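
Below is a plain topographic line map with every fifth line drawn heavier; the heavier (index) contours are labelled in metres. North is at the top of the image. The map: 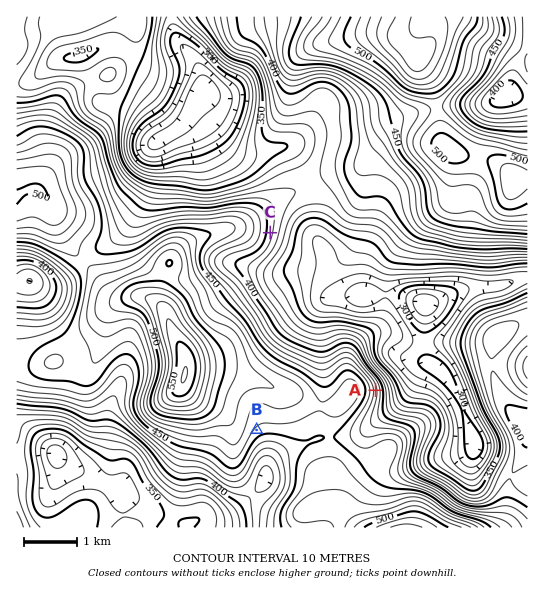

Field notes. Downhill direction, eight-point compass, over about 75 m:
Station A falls E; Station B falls SE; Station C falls E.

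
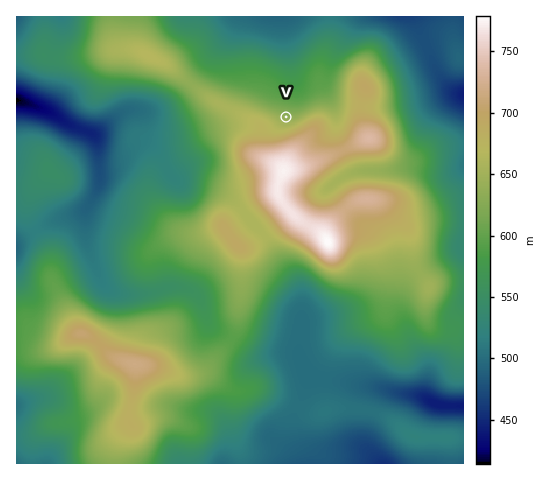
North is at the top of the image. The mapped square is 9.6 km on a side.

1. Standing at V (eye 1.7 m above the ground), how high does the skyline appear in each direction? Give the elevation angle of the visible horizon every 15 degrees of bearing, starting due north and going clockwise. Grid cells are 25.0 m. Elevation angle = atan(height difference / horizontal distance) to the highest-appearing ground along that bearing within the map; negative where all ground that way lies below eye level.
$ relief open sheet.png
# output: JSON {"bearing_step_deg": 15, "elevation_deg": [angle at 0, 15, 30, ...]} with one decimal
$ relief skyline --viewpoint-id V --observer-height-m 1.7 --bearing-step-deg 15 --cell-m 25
{"bearing_step_deg": 15, "elevation_deg": [-3.9, -3.4, -2.3, -1.8, 1.5, 1.7, 3.3, 5.5, 6.9, 7.7, 8.4, 8.8, 8.8, 8.0, 6.7, 5.0, 4.8, 4.3, 3.1, 0.9, 0.1, -1.9, -2.7, -3.5]}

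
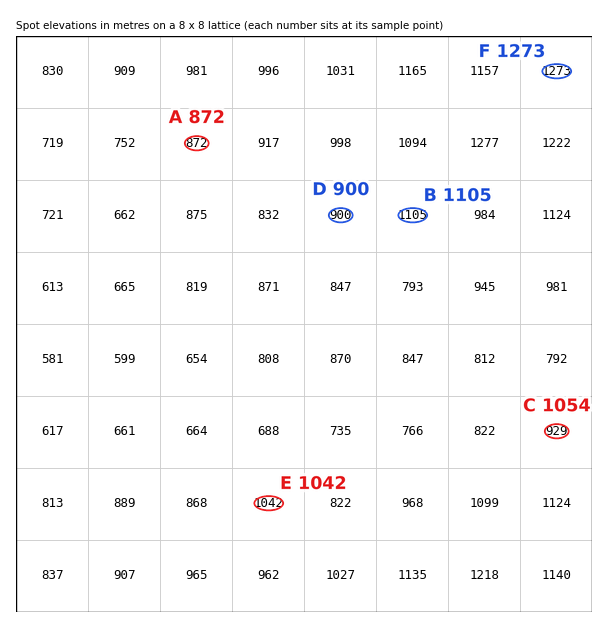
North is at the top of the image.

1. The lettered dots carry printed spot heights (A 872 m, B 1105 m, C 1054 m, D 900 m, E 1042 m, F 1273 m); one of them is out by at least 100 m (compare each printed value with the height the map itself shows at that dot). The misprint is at C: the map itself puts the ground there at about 929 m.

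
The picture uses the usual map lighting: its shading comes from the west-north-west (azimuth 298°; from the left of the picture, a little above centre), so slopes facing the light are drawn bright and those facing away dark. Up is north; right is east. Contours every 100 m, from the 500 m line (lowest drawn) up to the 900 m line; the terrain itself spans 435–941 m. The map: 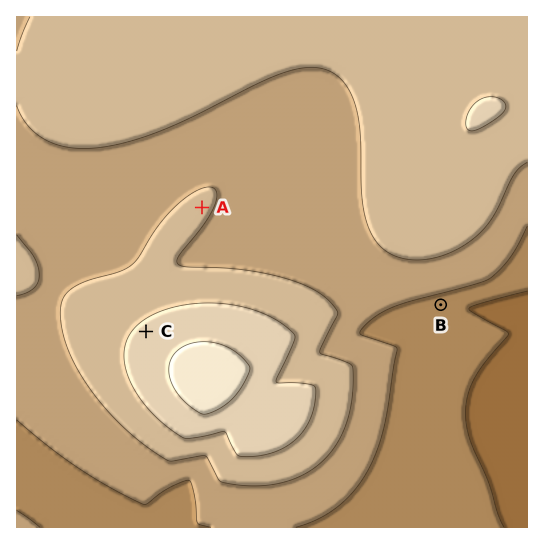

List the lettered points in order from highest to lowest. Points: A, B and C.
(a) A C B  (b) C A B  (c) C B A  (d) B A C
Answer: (b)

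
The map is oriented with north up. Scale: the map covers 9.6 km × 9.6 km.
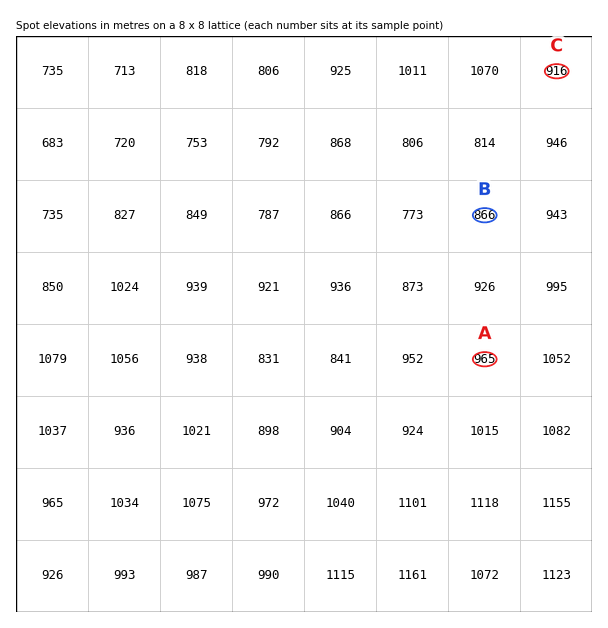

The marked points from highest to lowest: A C B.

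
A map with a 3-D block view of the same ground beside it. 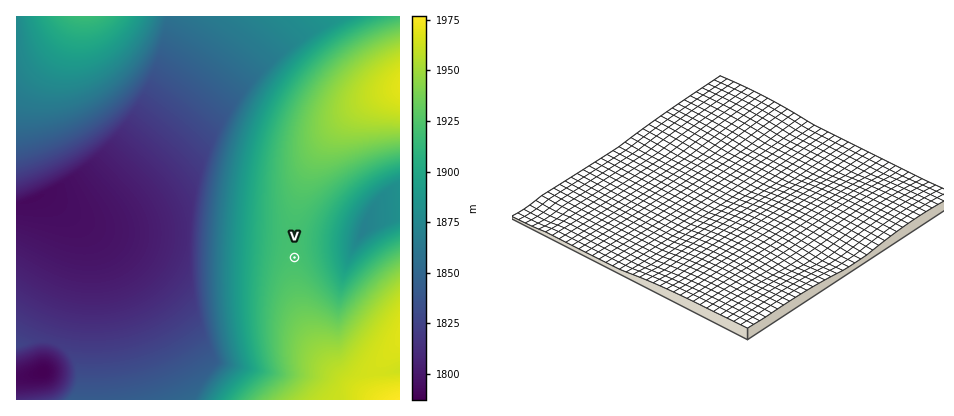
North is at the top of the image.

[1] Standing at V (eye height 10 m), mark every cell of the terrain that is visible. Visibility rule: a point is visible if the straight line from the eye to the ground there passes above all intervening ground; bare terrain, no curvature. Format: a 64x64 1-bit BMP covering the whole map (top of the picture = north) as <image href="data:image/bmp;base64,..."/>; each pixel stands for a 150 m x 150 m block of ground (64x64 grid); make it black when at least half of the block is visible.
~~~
<image width="64" height="64" href="data:image/bmp;base64,Qk0+AgAAAAAAAD4AAAAoAAAAQAAAAEAAAAABAAEAAAAAAAACAAATCwAAEwsAAAIAAAAAAAAA////AAAAAADAf+AAB//gDgA/wAAB//h4AD+AAAAP/eAAP4AAAAB/gAA/AAAAAB8AAD8AAAAAP4AAPgAAAAB/wMB8AAAAAP/g4PwAAAAB//D/+AAAAAP/+P/4AAAAB//8//gAAAAP//7/8AAAAA/////wAAAAH////+AAAAAf////4AAAAB/////gAAAAP////8AAAAA/////wAAAAD/////AAAAAP////8AAAAB/+f//wAAAAH/x//+AAAAAf/D//4AAAAB/8P//gAAAAH/wf/+AAAAAf/B//4AAAAB/8D//gAAAAH/wH/+AAAAAf/gf/4AAAAB//B//gAAAAH//H/+AAAAAf/+f/4AAAAA/////gAAAAD/////AAAAAP////8AAAAA/////wAAAAB/////AAAAAH////+AAAAAP////8AAAAA/////4AAAAB/////gAAAAH/////AAAAAP////+AAAAAf////8AAAAA/////4AAAAB/////gAAAAB/////AAAAAD////+AAAAAD////8AAAAAD////wAAAAAB////gAAAAAAf//+AAAAAAA///8AAAAAAB///wAAAAAAD///gAAAAAAH//+AAAAAAAP//8AAAAAAA///4AAAAAAB///wAAAAAAH///AAAAAAAf//+AAAAAAA///8AAAAAAD///wAAAAAA=="/>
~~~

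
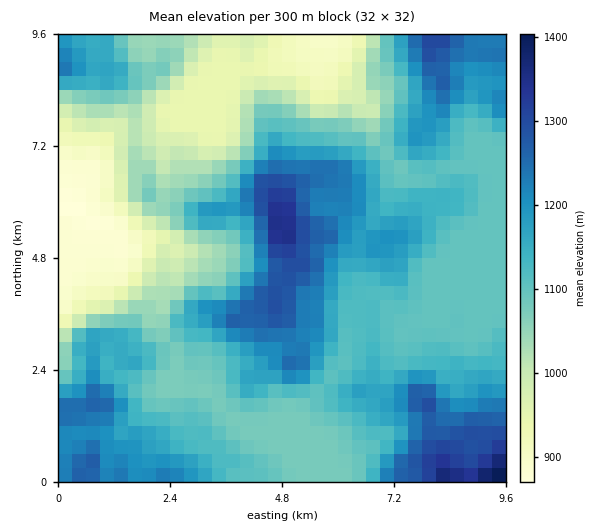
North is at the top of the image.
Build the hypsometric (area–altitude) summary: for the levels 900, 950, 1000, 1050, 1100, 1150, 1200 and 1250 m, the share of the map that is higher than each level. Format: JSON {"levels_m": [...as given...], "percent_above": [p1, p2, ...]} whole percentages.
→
{"levels_m": [900, 950, 1000, 1050, 1100, 1150, 1200, 1250], "percent_above": [96, 88, 82, 76, 56, 36, 22, 10]}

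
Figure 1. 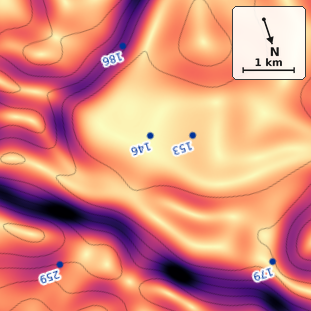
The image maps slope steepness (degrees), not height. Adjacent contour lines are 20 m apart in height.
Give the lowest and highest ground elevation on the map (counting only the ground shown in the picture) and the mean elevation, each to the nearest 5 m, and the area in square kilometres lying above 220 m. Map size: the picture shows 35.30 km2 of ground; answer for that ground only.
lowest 140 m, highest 305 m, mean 195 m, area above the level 10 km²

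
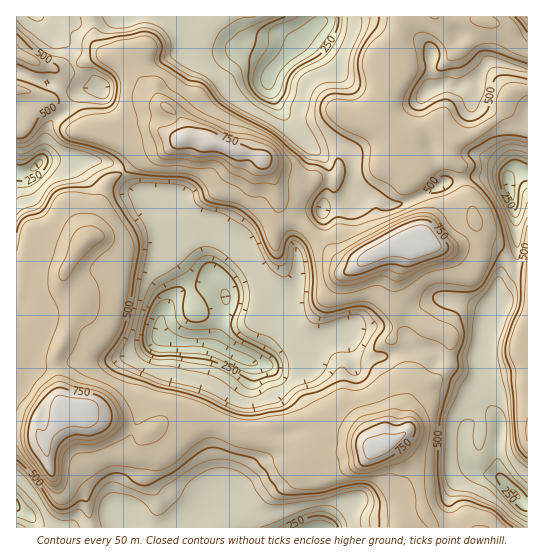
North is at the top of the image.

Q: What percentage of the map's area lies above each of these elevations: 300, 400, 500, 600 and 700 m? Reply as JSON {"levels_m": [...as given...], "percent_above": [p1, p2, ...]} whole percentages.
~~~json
{"levels_m": [300, 400, 500, 600, 700], "percent_above": [92, 70, 53, 16, 6]}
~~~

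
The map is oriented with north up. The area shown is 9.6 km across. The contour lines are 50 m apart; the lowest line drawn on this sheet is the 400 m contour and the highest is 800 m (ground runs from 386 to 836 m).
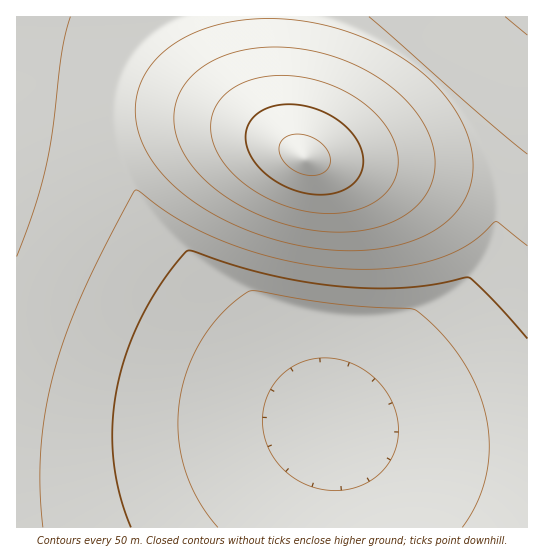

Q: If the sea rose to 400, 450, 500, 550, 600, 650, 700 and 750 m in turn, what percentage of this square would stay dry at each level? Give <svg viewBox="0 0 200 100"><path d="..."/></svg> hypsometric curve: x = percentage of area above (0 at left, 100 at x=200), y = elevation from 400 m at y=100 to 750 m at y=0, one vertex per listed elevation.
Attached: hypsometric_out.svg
<svg viewBox="0 0 200 100"><path d="M189 100l-37-14-28-15-25-14-39-14-32-14-13-15-9-14"/></svg>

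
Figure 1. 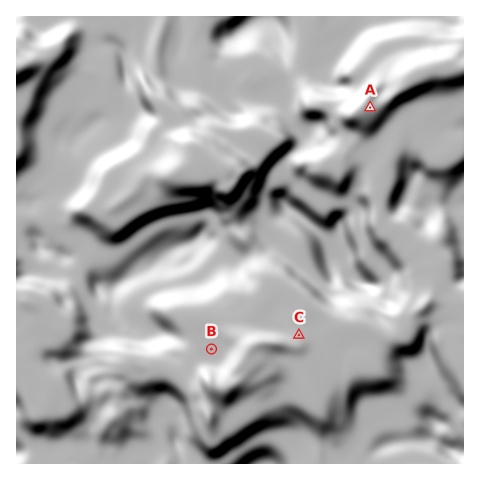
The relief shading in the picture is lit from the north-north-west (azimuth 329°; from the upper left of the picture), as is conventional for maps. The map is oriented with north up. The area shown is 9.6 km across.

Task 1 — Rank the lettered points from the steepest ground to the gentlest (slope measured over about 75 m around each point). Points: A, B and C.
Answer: A C B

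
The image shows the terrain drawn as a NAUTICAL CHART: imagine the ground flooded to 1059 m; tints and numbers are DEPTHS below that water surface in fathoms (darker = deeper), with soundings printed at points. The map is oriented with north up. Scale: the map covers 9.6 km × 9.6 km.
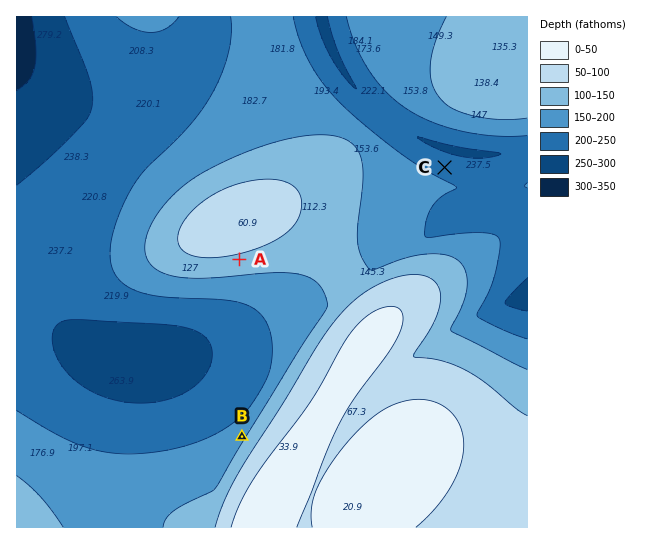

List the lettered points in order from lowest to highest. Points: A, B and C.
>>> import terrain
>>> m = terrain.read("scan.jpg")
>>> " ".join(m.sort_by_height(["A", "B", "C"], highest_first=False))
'C B A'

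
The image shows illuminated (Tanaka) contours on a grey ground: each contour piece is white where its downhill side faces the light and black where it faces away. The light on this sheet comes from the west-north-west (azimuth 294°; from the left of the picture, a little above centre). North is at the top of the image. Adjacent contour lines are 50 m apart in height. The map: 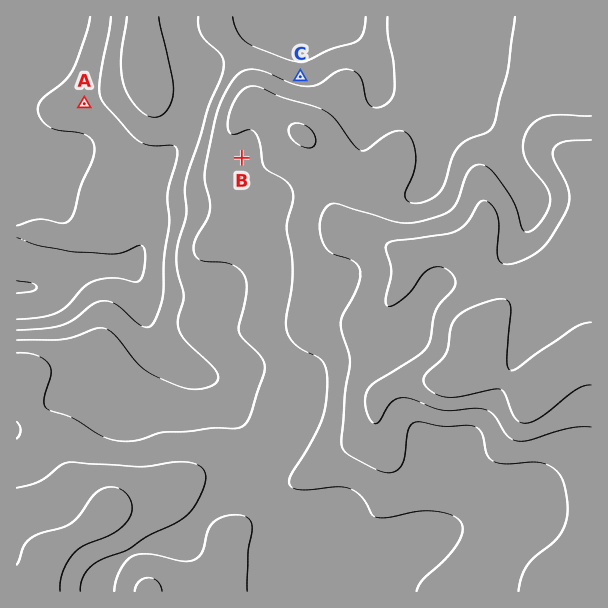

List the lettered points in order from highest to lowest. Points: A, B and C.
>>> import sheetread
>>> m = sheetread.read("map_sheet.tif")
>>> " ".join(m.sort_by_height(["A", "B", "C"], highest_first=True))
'B C A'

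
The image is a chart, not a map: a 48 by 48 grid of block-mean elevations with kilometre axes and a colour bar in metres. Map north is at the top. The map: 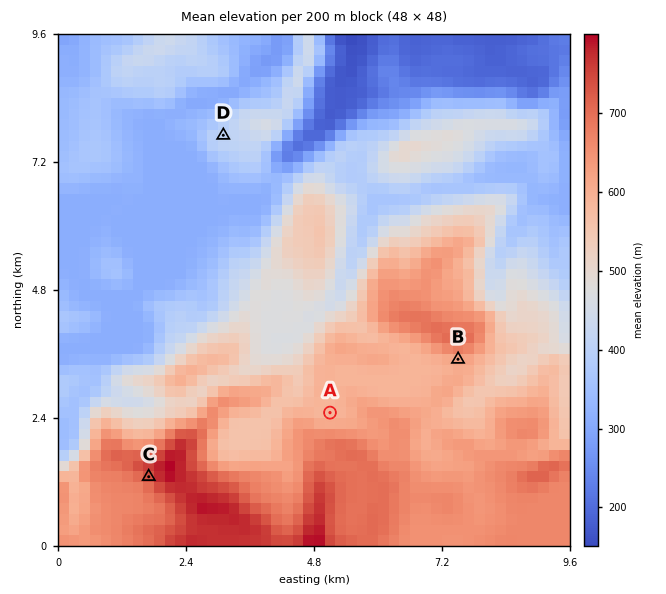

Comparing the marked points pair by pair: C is higher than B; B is higher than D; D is lower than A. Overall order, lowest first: D A B C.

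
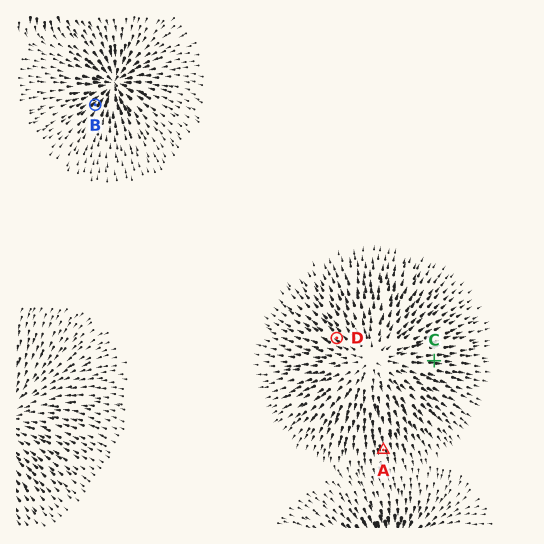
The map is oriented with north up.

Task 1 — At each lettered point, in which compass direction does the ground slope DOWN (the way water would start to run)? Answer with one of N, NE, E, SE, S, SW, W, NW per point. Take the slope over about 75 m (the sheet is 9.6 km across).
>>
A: S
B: NE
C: E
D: NW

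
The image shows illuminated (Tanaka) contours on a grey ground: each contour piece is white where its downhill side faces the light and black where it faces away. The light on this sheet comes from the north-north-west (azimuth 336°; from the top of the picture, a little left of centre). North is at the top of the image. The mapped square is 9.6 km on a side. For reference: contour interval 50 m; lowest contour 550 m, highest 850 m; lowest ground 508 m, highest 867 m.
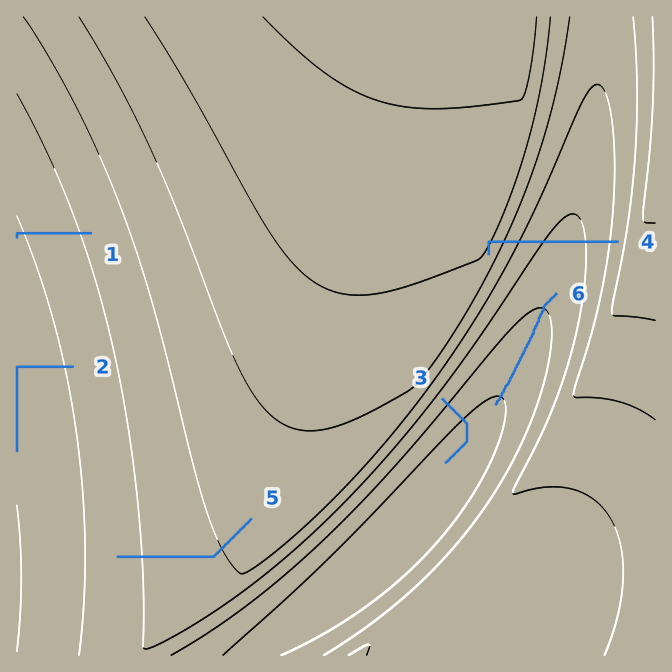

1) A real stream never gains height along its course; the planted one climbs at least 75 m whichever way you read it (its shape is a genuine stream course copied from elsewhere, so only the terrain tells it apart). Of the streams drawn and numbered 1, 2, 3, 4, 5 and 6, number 4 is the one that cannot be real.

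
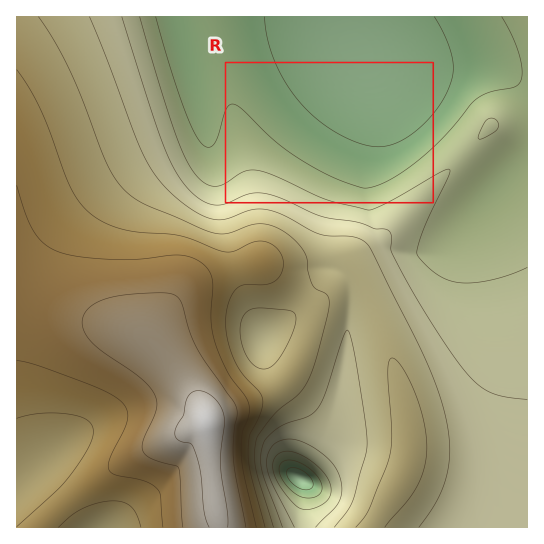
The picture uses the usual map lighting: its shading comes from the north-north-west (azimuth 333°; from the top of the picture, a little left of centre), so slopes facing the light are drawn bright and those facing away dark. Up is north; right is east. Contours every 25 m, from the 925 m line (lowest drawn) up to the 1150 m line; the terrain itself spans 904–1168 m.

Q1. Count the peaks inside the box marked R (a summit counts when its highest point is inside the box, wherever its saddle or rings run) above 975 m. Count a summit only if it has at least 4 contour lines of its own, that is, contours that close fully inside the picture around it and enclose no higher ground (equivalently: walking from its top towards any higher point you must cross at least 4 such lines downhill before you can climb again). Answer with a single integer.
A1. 0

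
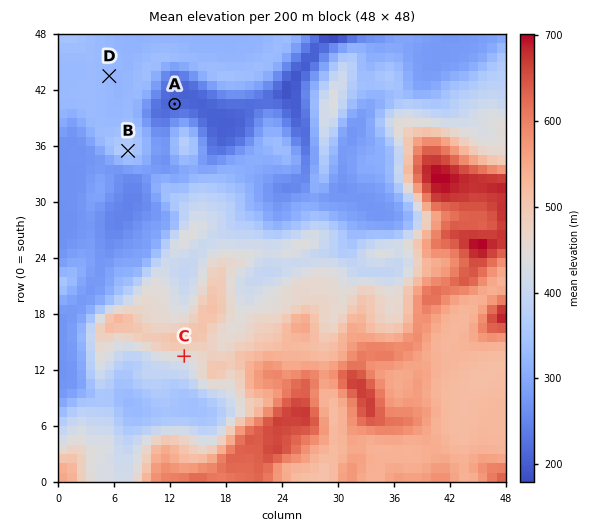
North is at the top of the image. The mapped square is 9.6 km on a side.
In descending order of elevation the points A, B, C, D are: C B D A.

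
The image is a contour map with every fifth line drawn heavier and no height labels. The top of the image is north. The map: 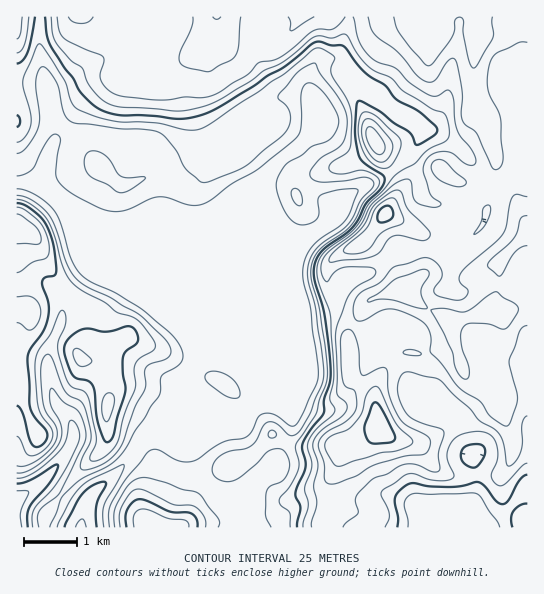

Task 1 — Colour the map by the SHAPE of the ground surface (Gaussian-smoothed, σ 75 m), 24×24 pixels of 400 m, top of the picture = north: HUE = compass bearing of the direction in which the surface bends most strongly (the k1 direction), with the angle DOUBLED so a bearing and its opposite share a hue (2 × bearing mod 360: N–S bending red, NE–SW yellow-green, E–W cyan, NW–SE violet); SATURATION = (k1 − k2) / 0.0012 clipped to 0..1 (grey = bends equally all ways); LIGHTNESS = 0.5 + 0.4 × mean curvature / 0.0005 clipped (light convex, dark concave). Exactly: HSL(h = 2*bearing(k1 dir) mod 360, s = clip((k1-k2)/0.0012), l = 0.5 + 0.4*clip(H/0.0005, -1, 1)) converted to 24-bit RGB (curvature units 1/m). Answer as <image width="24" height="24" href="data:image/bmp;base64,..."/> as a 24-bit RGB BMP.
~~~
<image width="24" height="24" href="data:image/bmp;base64,Qk32BgAAAAAAADYAAAAoAAAAGAAAABgAAAABABgAAAAAAMAGAAATCwAAEwsAAAAAAAAAAAAAGTe0+OHTOFhsHzVweouyxNvHrsvai4na1ZPZc0m4d2uqcV+dSWiGZ7eNxKCSbI2eepipnLmUV0eEe2hyfX1xd110ao9ZjbifB0gZ4Gdb6XSDCjo0P5KL1NuikWlRaV5FnlpCe1BTXnpcV32Re2bCkFu2ur1upZFgXnhIpW45TTQ9fGg5bn88PWdmssR2O4ZOo9VWADMY+nqq40JfADMUrMw5o2ZdcYWckmOkt3areat1R4hjNk9TiE9Z2415npBvhWdklYVsXEJ9pdXLhrzgPj3L2Ja2njx46H24UduEADEz+snc5bGOCl1OpLqJekxTUHp4fK2tvYbIwlqWNFhvXD642t2zp4i3tnGhpnOaaqfCgM6AT09CRVZGfE5D4HSRUtXI69rxBAA2lV80+PfRL0h3UnI5jnlkX4VrZYdSTWJD1YS2UqDhJE+X2My11mvTyo25r+fZX3PIwmK1uVbAfkiMRrFPSr9HiOBvbiQ/WBNVQMGe9uzQR1d3WnOLeZWVh3SNgGRfYpVmPbFEezg2H0tVxYUfUmEl292LqMJeWTRMeGdafk1ZflWbn8awZE2oyNmXIwo/u2p6MLRw2tGLl3O1VXWUY3J4jF2Dh7GtfbSxcWF3iXp8Klxryyey4uN9ct1gqDtCblRwdVthmUtudcuXa6CFeFKr1cuFEQcsy8KZg7++nax/j1tOcEpHU555U6eolalwhldnfnZ+f394UUt7HxtV+fvQP4R+xlV6dFiJWVmYiMuecZ+mdI5ji1VvyZNoDjZfqNyvj2+ZqG6KsoW3lb7WbHC+bld8gHlvgHt7f3p/fYR6Szl1LzuH8vnSUUx1Z5KQiXushVGRn8N7eVprkHVgVpGGu6OFPIWpNo4/mpFtaKSkvNfMjkSaf0Fef3V+gH9/fn2Af3mCgoyAMyNoSsdn47tzj3tOY3BQaFE9VpV8oc+Vk1eghKt+WlKTlb2frEixTKanlNTSc7e/hkEyeUFRgHh6f35/f39/fX5/en2DjIl9KhFEuex2Q4W157ncj1C2g82yRs20j0tmqmGrq7KIiWmuk59Qj2BKbeKpbzExdD0yfmBggH58f319f39+f39/fn9/eYCAgnGGLApv8PvQJmA7T4Etynq/0p7AVU+nTUeSfJVVsK5dXHBimHNpkeSJNSRvdlVpgX58gX6AgX18f399f4B9fYB9gH9/e39+dHmAAT54/8zj4lGyLJg5L5xAcIFLv4NcQFd0fmm1ypm2iF+Gkbu3vPDBPRZaeX2Afn55f4B7gX1/gn1+gYF+foF/fX+AgH1/gW5wInNBAGEh/cH//8zlQF48VpdQo6hyYYGBR3daintUxXqU2/DpxyOhdDt8gmBgiXxaZ4RacHtsgXNrg4pmb4Nxe3x/f3WAj1h7mbmEM4FiBi0i/7G+9Nf0V6nOgV2WoG+Ob3iCSlpurrmOuVURaxw2hldqdnaRkJGln4OlX2mAa36SppeDXYpZXXhjbmV+dH+qv62CbUtBEEUrAHMw/9TMfzl6g0RLk4dVaIxjS3Z3fK9zhItRZWuJhHuWjZiMeZ2VhXuij3+tdnSZkX6IuHijeJlWP31lY5+Ctl6x0IXXqXXHECoJJqsA1Ti2yX3ElNLRk0u5rqxpWoBYXrJIV3R8cYOLlKeYh3WUdWlfgV1dimpjiJV0YXmQy56/l12mN3hLUIFoX5+m1yPN8Ym2mevEE1tejtCPsj1oajtXq8yLZWCLrc2dOlN4h3pLem0xb1AlaWgxW2M4fpJKhplaTn5UU4VnyYq1gJK3SY2LTmdjMhdW3PvQgmPAeTaZUFMrojY+aKZlm799X2R8ybaXQih7sXGSpmGhp5GmiX+hd4edgK6nqJtkZopJOW8/Q4RMwqaMWU+BaEdsJIRsvf5+ZxQvZjExcJpXQ4ifv9Sscnykb2OBt6hjPSdanHBikYKfoaWxioy5k5q6dHihpYOuyZ/DoVuJOH0/Z4s+W0djbTtwhuGPaiMefUZHlnqKhr19Ml57w9Z/Z1dxfXR+kcJCPB9VibNyXaF0gqKEen6RkHiSn26afpCDl3yGvJi7wV62f6pII2BZSKi7tjNRr1FkY5+jgJiXu8WSLkht1dGEUFlmdHltXeNdQB+EnbeGdZ5/ZYxxfH91c399eW+RqIKOgZF9eHaQjnCu4rLTYT2pJmUiMFd6obyfeGiQgJ+JvrCZMkmD1cKdWluSZXeR58JQHhiHwr2eg56Ca3iCdoF6dH5zX2ttm3ppraSCYnaAcXp/k3N41HrGiJ3MKWubn6OFeG2PirGAiJZoZU+LrrpsimiRZWmB"/>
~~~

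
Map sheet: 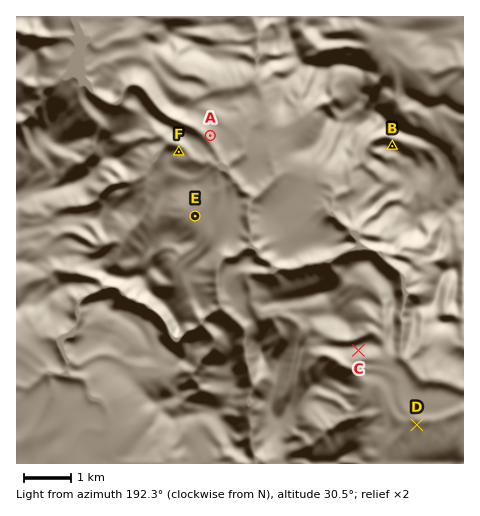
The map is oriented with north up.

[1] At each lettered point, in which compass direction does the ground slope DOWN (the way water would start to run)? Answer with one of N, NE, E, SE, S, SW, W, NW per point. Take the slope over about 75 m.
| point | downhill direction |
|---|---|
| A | SW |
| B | N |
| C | SE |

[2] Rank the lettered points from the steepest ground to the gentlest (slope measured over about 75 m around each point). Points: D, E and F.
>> F D E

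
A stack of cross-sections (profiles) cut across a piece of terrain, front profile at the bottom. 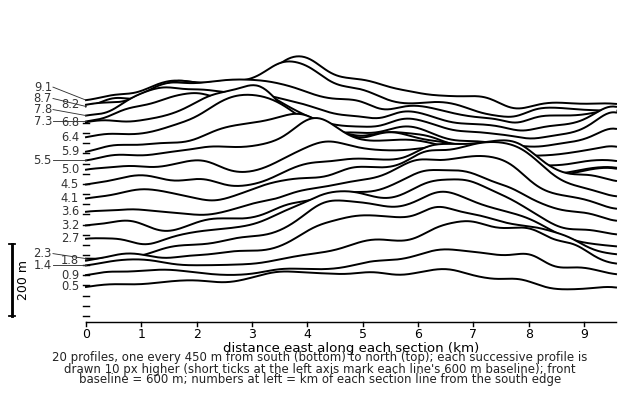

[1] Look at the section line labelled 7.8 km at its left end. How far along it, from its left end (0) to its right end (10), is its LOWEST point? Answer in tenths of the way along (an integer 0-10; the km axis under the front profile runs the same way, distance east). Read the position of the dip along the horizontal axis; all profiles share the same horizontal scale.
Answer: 8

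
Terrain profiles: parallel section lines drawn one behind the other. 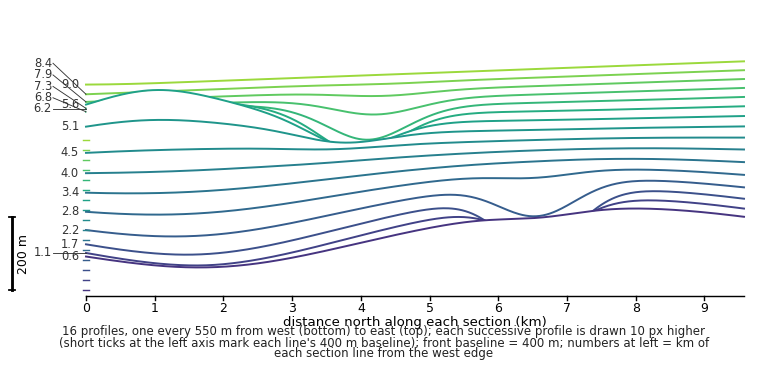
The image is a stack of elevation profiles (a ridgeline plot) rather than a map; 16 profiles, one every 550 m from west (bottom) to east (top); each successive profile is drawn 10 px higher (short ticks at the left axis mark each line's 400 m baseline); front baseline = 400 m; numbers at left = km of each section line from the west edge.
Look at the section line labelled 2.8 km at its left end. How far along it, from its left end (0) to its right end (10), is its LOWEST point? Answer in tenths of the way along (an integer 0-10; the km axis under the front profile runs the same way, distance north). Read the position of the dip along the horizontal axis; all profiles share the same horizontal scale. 1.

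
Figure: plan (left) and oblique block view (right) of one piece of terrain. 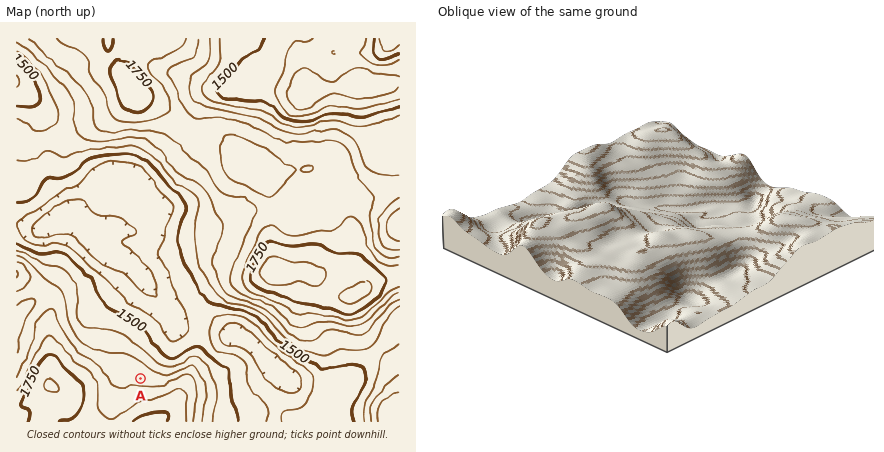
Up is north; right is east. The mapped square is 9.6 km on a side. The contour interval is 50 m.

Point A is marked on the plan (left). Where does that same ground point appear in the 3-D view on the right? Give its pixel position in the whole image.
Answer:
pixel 618 165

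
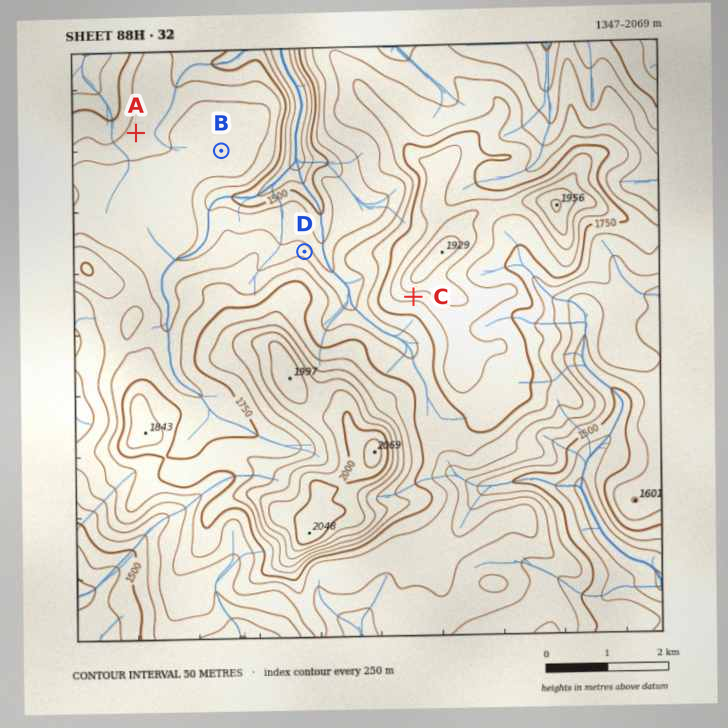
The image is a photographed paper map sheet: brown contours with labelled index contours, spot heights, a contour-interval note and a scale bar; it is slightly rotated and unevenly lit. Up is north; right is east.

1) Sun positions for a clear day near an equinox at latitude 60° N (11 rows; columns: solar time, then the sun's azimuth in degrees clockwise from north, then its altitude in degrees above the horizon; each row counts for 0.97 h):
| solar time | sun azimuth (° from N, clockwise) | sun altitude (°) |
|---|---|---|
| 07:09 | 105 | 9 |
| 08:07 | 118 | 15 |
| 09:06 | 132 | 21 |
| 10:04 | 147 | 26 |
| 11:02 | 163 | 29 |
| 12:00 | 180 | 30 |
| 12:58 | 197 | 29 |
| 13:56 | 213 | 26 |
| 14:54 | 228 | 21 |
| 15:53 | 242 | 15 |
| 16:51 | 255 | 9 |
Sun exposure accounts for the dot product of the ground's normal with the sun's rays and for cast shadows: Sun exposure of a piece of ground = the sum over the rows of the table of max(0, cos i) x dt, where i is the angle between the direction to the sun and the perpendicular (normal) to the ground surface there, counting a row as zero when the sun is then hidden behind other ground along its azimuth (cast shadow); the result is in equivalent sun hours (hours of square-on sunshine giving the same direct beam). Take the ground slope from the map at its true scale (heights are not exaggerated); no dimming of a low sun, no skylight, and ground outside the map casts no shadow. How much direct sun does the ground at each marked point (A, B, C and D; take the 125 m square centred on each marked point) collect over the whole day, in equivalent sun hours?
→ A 3.3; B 3.8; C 5.7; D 2.3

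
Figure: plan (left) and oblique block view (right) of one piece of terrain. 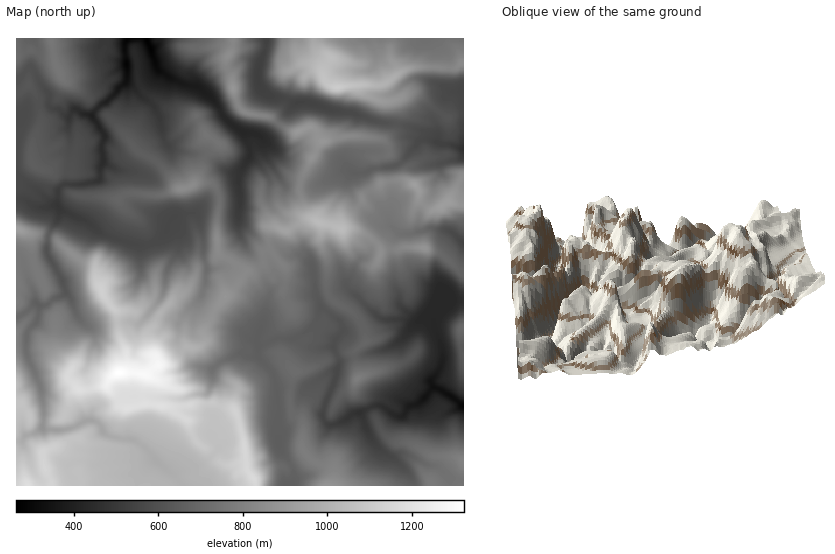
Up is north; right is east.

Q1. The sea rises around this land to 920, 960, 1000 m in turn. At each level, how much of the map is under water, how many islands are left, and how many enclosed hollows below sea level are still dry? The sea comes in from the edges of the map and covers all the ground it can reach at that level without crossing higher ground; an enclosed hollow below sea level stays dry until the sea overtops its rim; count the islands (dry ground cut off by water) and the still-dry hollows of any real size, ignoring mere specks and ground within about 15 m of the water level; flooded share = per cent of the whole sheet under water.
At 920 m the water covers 80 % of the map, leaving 1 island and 0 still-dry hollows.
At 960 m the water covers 82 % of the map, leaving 2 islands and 0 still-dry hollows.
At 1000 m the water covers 85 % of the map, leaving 2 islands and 0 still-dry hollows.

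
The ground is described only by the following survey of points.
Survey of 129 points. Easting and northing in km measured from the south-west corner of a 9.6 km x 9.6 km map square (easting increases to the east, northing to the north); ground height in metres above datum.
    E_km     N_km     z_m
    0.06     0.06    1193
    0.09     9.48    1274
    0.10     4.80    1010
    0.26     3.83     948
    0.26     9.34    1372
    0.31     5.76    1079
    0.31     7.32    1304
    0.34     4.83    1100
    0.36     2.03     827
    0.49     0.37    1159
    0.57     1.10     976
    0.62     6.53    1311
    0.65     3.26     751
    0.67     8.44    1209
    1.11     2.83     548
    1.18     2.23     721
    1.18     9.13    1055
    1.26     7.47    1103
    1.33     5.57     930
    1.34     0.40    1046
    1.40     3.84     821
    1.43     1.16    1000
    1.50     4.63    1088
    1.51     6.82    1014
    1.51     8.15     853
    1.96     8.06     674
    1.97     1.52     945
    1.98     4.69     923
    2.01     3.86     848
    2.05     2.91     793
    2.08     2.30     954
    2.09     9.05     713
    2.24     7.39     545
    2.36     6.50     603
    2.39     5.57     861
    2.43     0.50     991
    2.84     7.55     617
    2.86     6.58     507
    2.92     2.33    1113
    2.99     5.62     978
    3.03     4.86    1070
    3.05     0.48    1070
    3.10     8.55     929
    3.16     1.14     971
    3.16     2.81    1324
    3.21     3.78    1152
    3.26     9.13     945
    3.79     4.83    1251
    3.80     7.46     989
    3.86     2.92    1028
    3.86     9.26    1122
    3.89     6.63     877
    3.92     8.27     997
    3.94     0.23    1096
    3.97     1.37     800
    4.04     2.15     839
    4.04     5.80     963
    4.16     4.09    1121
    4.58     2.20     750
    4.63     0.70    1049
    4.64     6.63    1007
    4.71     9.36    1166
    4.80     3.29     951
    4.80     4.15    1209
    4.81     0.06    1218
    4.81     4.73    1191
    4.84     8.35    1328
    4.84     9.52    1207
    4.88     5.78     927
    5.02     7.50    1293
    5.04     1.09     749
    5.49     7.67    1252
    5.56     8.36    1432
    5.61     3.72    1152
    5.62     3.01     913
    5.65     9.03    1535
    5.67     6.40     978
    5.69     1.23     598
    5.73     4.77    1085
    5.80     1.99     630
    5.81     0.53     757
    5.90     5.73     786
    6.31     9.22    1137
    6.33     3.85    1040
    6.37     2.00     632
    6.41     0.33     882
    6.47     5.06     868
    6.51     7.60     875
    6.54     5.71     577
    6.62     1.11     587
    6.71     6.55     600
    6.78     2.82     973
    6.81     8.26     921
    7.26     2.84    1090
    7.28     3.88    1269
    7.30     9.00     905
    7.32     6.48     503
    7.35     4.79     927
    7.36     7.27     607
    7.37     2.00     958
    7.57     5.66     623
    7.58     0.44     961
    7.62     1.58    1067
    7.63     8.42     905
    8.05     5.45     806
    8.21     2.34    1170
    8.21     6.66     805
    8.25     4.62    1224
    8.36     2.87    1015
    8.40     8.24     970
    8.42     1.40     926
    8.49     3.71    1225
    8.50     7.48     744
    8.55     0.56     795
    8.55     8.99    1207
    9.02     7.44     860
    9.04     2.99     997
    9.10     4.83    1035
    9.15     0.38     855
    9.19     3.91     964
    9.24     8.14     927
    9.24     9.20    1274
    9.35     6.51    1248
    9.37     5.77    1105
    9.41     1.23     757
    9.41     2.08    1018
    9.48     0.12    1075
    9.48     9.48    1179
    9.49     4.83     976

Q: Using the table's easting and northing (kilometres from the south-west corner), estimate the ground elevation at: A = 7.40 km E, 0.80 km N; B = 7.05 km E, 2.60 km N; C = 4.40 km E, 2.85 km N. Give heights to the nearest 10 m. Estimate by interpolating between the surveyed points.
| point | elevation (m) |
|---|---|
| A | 910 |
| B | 930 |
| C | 880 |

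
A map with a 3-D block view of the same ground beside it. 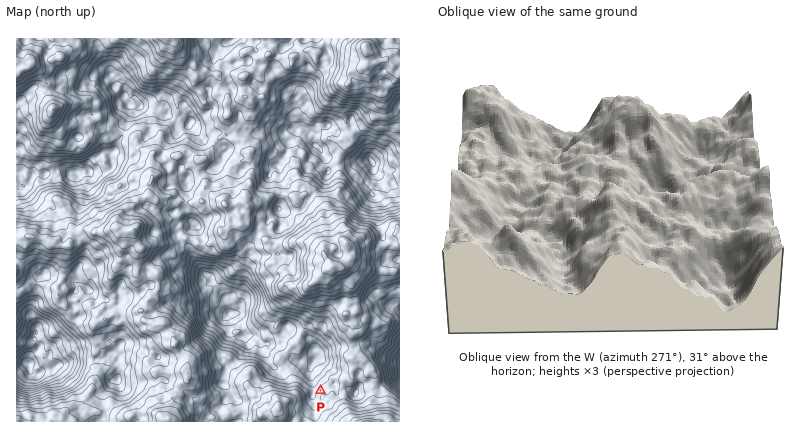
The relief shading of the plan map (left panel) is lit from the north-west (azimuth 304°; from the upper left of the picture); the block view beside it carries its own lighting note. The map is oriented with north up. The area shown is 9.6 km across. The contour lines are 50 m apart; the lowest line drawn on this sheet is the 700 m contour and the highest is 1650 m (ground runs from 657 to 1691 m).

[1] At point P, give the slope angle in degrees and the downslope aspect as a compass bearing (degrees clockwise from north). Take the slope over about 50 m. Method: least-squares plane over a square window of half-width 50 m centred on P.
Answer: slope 18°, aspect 317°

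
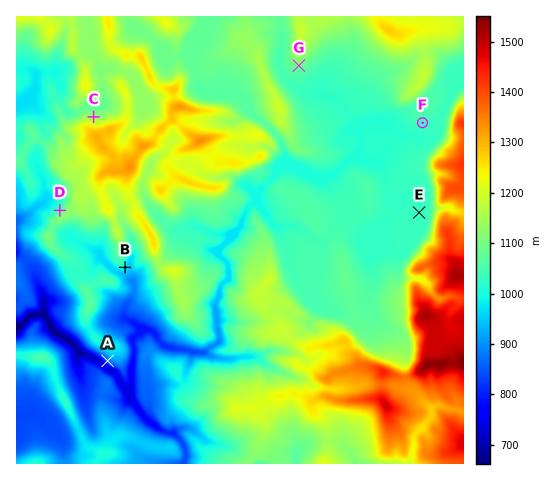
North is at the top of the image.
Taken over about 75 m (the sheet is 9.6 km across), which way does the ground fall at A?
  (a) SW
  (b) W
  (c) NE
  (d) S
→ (a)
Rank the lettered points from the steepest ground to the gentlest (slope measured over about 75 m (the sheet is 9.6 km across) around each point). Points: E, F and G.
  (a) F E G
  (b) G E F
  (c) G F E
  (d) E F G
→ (c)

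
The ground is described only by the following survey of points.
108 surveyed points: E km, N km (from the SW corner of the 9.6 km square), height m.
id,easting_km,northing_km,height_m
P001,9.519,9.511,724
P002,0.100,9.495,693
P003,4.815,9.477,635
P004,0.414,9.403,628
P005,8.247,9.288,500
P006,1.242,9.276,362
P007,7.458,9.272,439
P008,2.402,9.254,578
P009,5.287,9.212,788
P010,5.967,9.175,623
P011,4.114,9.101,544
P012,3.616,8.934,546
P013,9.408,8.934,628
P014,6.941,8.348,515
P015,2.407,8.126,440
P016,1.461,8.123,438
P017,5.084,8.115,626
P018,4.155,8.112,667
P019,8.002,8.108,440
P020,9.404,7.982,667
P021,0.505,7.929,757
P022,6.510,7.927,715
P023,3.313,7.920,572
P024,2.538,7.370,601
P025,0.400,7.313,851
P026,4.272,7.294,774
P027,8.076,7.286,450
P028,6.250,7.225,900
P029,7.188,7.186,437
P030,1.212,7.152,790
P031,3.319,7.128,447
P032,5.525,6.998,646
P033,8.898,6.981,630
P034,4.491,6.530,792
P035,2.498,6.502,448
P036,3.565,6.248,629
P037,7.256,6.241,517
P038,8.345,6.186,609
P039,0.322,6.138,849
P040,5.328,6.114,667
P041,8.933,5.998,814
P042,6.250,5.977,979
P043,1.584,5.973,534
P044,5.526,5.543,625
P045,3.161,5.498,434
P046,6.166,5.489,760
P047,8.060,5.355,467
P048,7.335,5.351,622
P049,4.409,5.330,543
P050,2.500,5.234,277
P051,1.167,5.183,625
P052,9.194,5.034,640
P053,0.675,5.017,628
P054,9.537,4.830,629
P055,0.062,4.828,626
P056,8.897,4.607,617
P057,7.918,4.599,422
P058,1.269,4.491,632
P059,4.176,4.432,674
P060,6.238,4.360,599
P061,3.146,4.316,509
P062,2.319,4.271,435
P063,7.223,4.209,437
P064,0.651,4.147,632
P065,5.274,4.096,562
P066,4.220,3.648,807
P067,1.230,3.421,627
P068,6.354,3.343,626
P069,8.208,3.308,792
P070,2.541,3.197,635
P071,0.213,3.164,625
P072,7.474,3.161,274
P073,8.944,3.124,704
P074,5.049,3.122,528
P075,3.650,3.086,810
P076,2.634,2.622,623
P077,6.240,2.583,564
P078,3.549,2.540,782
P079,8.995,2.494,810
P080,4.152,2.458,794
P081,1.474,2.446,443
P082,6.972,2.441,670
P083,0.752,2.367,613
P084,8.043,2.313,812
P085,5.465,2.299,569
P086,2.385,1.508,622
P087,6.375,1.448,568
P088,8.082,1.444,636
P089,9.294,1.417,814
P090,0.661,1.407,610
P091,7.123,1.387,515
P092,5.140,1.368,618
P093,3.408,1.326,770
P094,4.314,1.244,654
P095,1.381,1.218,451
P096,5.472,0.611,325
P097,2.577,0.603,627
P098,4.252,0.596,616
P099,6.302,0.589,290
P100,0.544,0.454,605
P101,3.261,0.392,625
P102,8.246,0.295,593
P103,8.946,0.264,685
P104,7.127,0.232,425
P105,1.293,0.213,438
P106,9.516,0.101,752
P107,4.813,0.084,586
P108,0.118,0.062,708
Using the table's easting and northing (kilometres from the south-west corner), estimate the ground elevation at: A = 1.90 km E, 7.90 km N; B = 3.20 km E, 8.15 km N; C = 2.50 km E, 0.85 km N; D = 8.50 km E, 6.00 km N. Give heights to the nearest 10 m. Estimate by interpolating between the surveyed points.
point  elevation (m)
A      480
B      570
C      630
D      630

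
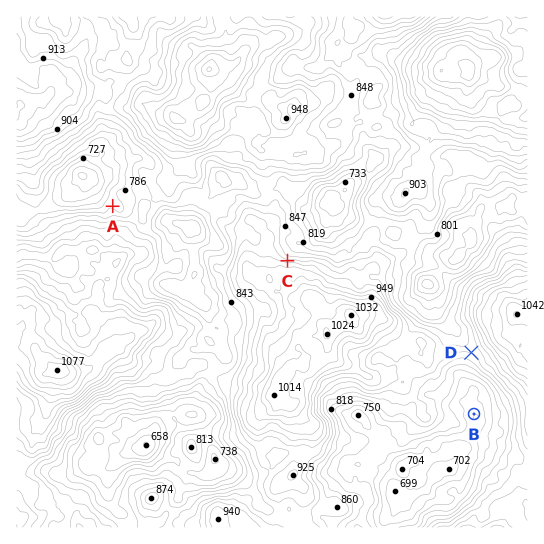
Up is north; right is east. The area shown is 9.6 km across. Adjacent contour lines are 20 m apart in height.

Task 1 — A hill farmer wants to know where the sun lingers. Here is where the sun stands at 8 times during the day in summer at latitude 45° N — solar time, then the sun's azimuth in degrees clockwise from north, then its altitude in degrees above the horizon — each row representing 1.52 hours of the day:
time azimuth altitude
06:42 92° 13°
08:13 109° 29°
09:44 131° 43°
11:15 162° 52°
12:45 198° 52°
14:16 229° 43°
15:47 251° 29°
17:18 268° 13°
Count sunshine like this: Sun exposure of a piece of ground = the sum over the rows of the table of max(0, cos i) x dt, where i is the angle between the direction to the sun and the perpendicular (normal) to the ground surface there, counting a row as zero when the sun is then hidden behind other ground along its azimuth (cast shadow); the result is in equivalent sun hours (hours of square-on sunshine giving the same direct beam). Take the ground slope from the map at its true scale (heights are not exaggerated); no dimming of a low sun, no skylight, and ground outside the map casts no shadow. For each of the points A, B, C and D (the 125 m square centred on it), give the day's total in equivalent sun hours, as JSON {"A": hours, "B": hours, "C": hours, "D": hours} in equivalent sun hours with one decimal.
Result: {"A": 6.3, "B": 6.8, "C": 5.1, "D": 6.9}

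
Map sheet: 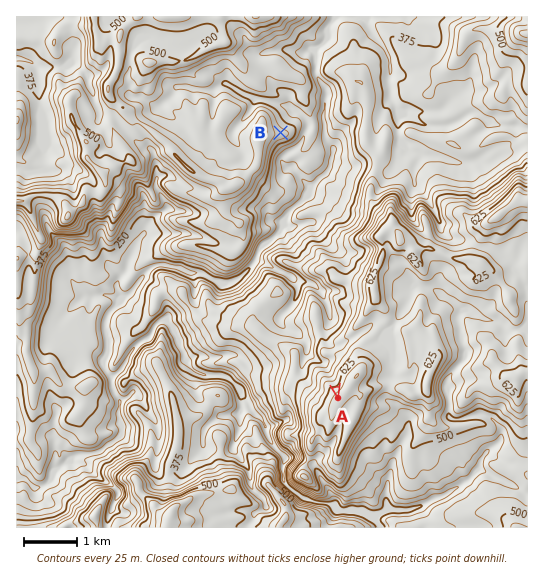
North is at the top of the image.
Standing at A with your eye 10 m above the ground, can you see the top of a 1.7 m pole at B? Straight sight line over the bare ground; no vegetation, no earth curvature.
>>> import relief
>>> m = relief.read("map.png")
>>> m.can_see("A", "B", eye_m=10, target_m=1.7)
True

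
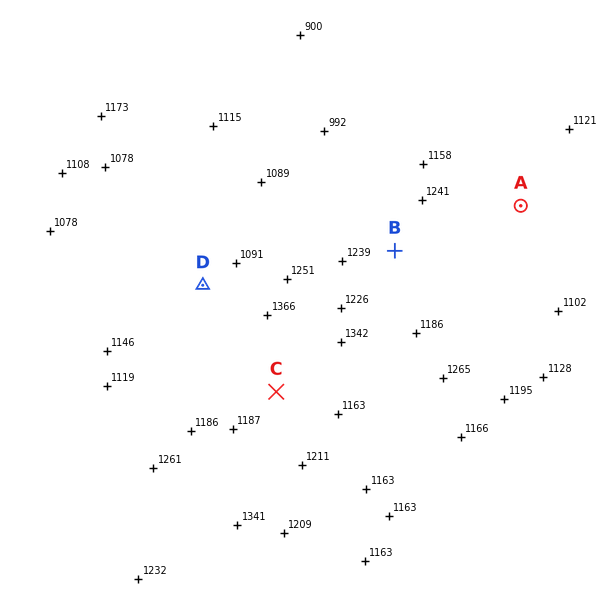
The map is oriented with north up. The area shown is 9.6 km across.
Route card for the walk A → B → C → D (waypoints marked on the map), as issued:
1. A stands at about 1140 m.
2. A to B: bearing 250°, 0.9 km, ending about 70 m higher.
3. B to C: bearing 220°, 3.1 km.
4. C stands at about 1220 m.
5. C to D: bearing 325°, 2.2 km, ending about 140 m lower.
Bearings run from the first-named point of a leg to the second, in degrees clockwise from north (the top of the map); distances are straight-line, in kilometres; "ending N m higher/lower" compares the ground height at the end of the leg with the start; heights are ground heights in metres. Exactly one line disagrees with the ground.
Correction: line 2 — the distance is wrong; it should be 2.2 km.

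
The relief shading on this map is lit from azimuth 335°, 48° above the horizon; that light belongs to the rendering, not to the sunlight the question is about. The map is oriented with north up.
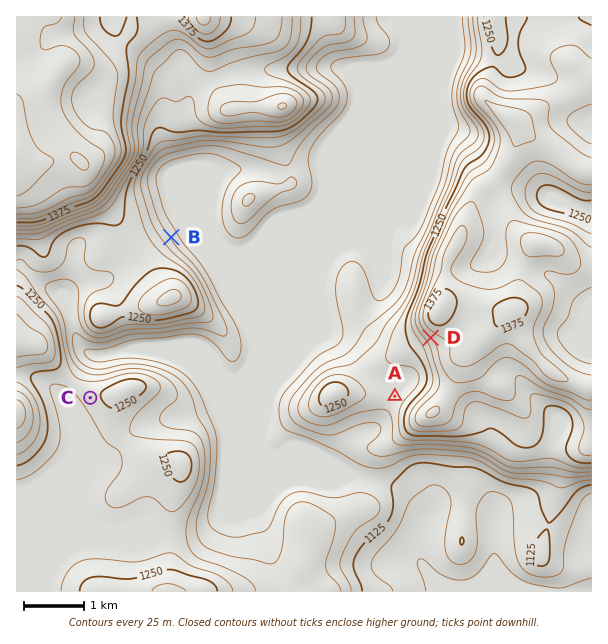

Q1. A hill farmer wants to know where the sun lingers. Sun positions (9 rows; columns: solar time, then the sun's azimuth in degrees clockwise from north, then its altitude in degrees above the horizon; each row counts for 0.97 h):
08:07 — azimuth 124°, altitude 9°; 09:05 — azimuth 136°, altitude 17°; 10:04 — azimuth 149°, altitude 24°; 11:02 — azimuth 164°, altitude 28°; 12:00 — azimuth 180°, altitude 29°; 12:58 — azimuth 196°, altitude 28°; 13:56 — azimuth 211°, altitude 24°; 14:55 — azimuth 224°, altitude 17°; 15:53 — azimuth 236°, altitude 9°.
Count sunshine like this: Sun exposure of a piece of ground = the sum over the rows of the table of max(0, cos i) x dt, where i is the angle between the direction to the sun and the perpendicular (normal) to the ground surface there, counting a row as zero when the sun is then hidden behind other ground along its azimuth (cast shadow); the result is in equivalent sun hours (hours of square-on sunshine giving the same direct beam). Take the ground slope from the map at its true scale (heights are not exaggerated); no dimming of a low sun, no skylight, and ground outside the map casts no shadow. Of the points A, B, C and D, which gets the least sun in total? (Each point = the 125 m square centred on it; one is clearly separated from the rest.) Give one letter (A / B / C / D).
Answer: B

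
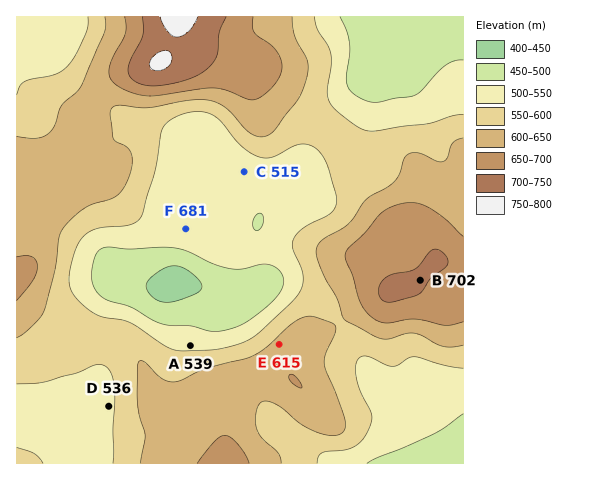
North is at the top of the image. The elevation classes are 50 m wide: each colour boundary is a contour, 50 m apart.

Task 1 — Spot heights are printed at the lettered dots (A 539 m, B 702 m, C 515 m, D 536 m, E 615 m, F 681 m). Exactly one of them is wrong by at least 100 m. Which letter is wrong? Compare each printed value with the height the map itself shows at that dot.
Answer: F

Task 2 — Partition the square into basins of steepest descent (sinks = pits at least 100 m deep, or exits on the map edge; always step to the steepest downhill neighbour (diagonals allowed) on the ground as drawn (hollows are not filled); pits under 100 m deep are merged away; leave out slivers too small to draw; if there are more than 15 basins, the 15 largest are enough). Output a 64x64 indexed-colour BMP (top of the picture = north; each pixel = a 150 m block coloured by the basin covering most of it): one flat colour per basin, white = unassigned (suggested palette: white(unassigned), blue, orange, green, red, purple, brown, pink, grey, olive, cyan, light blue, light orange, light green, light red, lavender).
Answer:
<image width="64" height="64" href="data:image/bmp;base64,Qk12CAAAAAAAAHYAAAAoAAAAQAAAAEAAAAABAAQAAAAAAAAIAAATCwAAEwsAABAAAAAAAAAA////ALR3HwAOf/8ALKAsACgn1gC9Z5QAS1aMAMJ34wB/f38AIr28AM++FwDox64AeLv/AIrfmACWmP8A1bDFABERERERERERERERERERETMzMzMzMzMzMzMzMzMzMzMzERERERERERERERERERERMzMzMzMzMzMzMzMzMzMzMzMREREREREREREREREREREzMzMzMzMzMzMzMzMzMzMzMxERERERERERERERERERETMzMzMzMzMzMzMzMzMzMzMzERERERERERERERERERERMzMzMzMzMzMzMzMzMzMzMzMREREREREREREREREREREzMzMzMzMzMzMzMzMzMzMzMxERERERERERERERERERETMzMzMzMzMzMzMzMzMzMzMzERERERERERERERERERERMzMzMzMzMzMzMzMzMzMzMzMREREREREREREREREREREzMzMzMzMzMzMzMzMzMzMzMxERERERERERERERERERETMzMzMzMzMzMzMzMzMzMzMzERERERERERERERERERERMzMzMzMzMzMzMzMzMzMzMzMRERERERERERERERERERETMzMzMzMzMzMzMzMzMzMzMxERERERERERERERERERERETMzMzMzMzMzMzMzMzMzMzERERERERERERERERERERERERERMzMzMzMzMzMzMzMzMREREREREREREREREREREREREREzMzMzMzMzMzMzMzMxERERERERERERERERERERERERERMzMzMzMzMzMzMzMzEREREREREREREREREREREREREREzMzMzMzMzMzMzMzMRERERERERERERERERERERERERERMzMzMzMzMzMzMzMxERERERERERERERERERERERERERERMzMzMzMzMzMzMzERERERERERERERERERERERERERERERMzMzMzMzMzMzMRERERERERERERERERERERERERERERETMzMzMzMzMzMxERERERERERERERERERERERERERERERETMzMzMzMzMzEREREREREREREREREREREREREREREREREzMzMzMzMzMREREREREREREREREREREREREREREREREREzMzMzMzMxEREREREREREREREREREREREREREREREREREzMzMzMzERERERERERERERERERERERERERERERERERERETMzMzMRERERERERERERERERERERERERERERERERERERETMzMxEREREREREREREREREREREREREREREREREREREREzMzERERERERERERERERERERERERERERERERERERERERMyIREREREREREREREREREREREREREREREREREREREREiIhEREREREREREREREREREREREREREREREREREREREiIiERERERERERERERERERERERERERERERERERERERESIiIRERERERERERERERERERERERERERERERERERERESIiIhERERERERERERERERERERERERERERERERERERIiIiIiERERERERERERERERERERERERERERERERERERIiIiIiIRERERERERERERERERERERERERERERERERERIiIiIiIhERERERERERERERERERERERERERERERERERIiIiIiIiERERERERERERERERERERERERERERERERERIiIiIiIiIREREREREREREREREREREREREREREREREREiIiIiIiIhEREREREREREREREREREREREREREREREREiIiIiIiIiEREREREREREREREREREREREREREREREREiIiIiIiIiIRERERERERERERERERERERERERERERERESIiIiIiIiIhERERERERERERERERERERERERERERERERIiIiIiIiIiERERERERERERERERERERERERERERERERIiIiIiIiIiIREREREREREREREREREREREREREREREREiIiIiIiIiIhEREREREREREREREREREREREREREREREiIiIiIiIiIiEREREREREREREREREREREREREREREREiIiIiIiIiIiIREREREREREREREREREREREREREREREiIiIiIiIiIiIhEREREREREREREREREREREREREREREiIiIiIiIiIiIiERERERERERERERERERERERERERERIiIiIiIiIiIiIiIRERERERERERERERERERERERERERIiIiIiIiIiIiIiIhERERERERERERERERERERERERERIiIiIiIiIiIiIiIiERERERERERERERERERERERERERIiIiIiIiIiIiIiIiIRERERERERERERERERERERERESIiIiIiIiIiIiIiIiIhERERERERERERERERERERERESIiIiIiIiIiIiIiIiIiERERERERERERERERERERERESIiIiIiIiIiIiIiIiIiIRERERERERERERERERERERERIiIiIiIiIiIiIiIiIiIhEREREREREREREREREREREiIiIiIiIiIiIiIiIiIiIiEREREREREREREREREREiIiIiIiIiIiIiIiIiIiIiIiIRERERERERERERERERIiIiIiIiIiIiIiIiIiIiIiIiIhERERERERERERERESIiIiIiIiIiIiIiIiIiIiIiIiIiERERERERERERERERIiIiIiIiIiIiIiIiIiIiIiIiIiIRERERERERERERERIiIiIiIiIiIiIiIiIiIiIiIiIiIhEREREREREREREREiIiIiIiIiIiIiIiIiIiIiIiIiIi"/>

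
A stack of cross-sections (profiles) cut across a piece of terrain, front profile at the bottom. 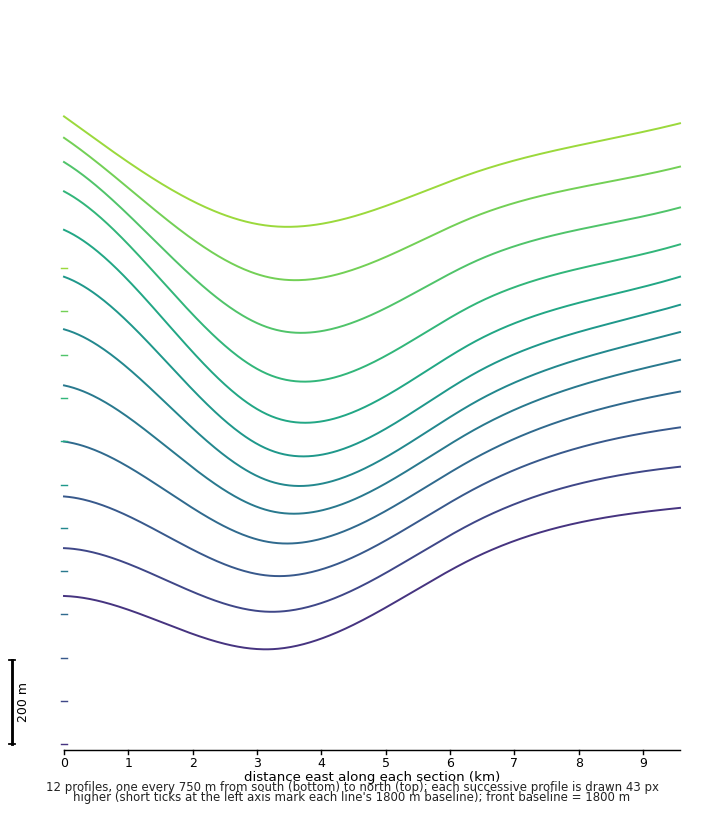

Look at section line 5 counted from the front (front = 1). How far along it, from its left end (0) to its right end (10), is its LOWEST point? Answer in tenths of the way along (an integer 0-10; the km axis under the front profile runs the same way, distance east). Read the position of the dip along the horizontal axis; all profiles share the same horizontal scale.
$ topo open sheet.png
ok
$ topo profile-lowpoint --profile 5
4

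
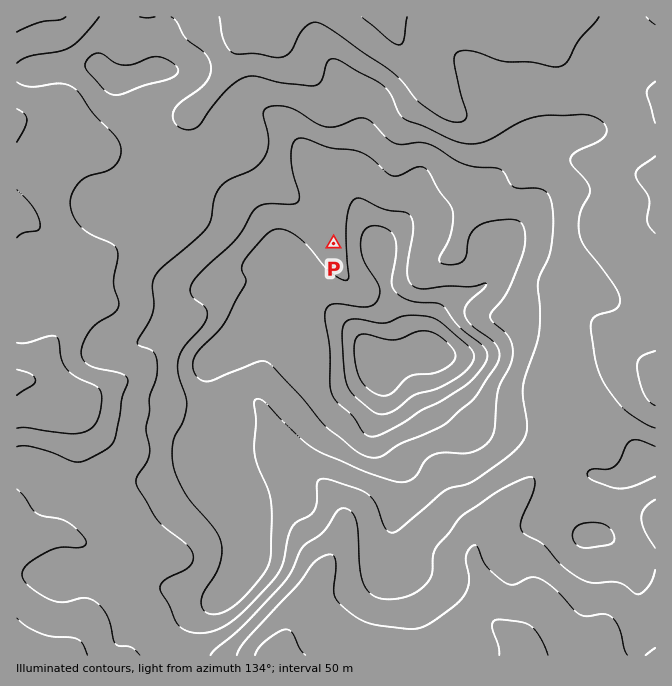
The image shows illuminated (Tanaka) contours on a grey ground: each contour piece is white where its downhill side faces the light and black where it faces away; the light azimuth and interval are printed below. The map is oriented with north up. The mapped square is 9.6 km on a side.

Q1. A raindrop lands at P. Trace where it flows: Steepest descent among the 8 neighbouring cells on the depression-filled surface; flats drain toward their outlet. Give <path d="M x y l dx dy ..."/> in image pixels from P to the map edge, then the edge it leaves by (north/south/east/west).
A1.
<path d="M334 243l-7-6-2-5-8-10 0-2-25-25-2 0-56-57-5 0-2-1-8-2-4-3-1 0-19-19 0-1 9-9 0-3 16-18 0-2 7-8 2-4 0-3 3-5 0-3 3-5 0-4 5-6 0-2 4-3 6-14 0-6"/>
exit: north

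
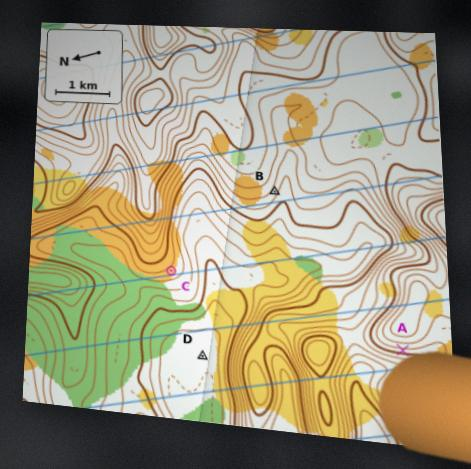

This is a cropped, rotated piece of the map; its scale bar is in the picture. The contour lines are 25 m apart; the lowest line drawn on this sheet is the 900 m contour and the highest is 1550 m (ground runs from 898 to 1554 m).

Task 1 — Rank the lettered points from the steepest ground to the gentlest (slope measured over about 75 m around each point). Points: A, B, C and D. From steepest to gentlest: A B C D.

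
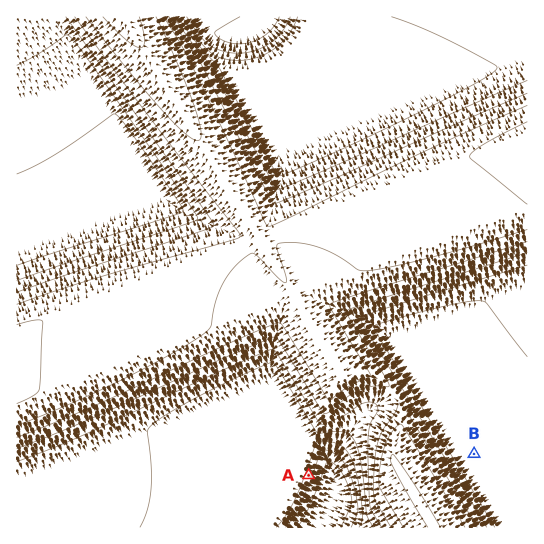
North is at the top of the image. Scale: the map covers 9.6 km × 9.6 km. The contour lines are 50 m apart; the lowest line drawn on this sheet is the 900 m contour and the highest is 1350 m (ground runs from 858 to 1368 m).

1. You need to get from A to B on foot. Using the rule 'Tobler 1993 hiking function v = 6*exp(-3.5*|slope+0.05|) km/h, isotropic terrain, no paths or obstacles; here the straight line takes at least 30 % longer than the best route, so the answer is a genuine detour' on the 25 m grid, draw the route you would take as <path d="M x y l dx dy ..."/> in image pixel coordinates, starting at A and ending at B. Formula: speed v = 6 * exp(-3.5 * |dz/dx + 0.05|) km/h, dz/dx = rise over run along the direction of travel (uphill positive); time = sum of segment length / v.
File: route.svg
<path d="M309 475l13-26 1-2 70-34 4-4 5-3 8 4 41 41 6 3 17 0"/>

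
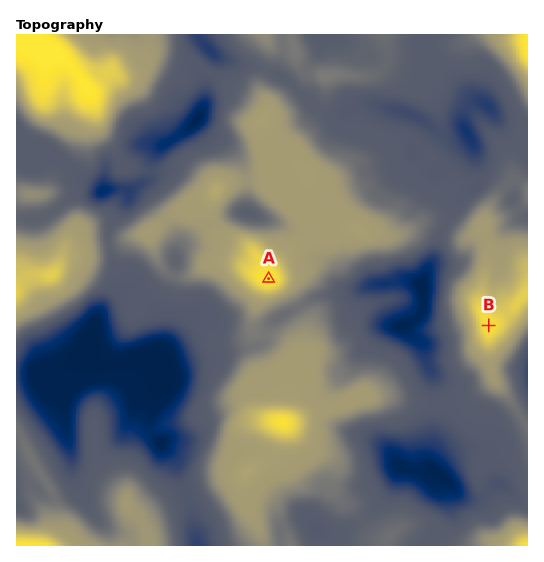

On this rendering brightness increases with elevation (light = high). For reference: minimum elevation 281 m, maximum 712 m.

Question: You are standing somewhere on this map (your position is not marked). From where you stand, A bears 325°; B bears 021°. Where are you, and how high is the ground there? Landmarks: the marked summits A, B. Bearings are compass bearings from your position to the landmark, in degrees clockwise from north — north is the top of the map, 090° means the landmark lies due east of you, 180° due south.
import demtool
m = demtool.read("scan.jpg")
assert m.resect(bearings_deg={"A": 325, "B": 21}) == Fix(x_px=422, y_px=498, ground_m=365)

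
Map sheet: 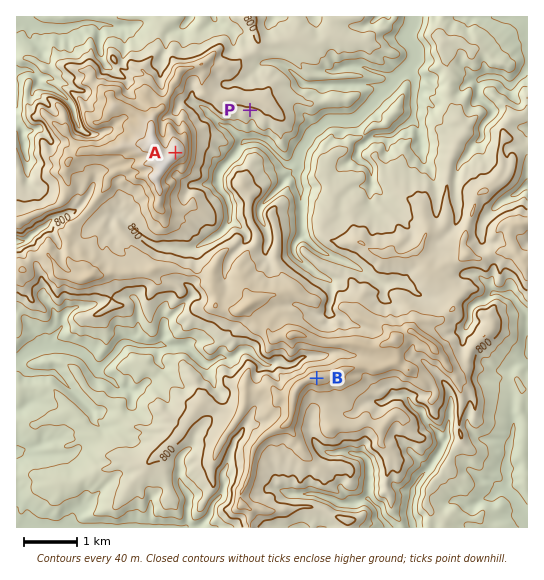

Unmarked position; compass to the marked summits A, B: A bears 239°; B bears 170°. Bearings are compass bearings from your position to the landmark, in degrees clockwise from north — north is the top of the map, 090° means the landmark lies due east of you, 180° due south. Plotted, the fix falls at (267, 97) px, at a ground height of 810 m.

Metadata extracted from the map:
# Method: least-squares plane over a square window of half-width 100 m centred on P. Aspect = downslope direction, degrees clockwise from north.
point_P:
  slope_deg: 8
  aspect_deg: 180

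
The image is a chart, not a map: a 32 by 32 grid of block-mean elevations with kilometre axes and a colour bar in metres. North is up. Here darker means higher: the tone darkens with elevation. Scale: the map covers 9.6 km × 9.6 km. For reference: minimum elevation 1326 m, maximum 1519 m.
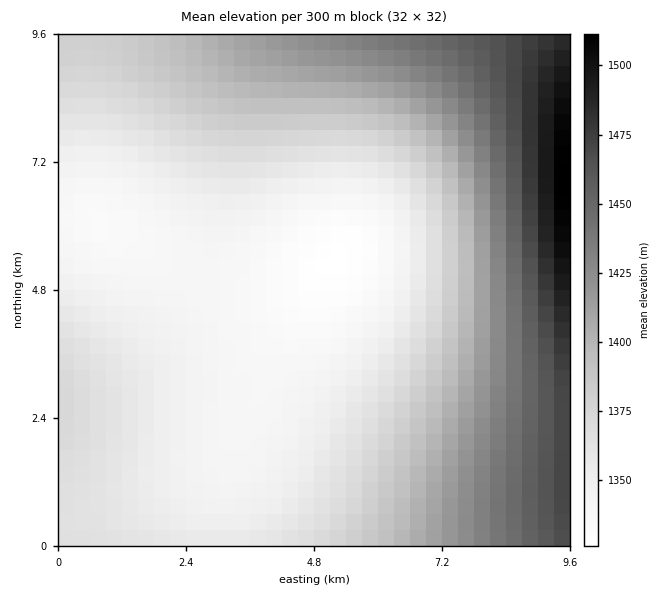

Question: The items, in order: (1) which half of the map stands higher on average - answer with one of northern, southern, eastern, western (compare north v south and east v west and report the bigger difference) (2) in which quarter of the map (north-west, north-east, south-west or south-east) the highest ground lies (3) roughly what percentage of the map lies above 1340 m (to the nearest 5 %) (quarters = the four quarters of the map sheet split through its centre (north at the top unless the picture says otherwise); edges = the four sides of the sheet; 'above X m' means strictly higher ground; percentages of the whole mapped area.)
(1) On average the eastern half of the map is the higher ground.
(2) The highest point lies in the north-east quarter of the map.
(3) Roughly 85 % of the ground is higher than 1340 m.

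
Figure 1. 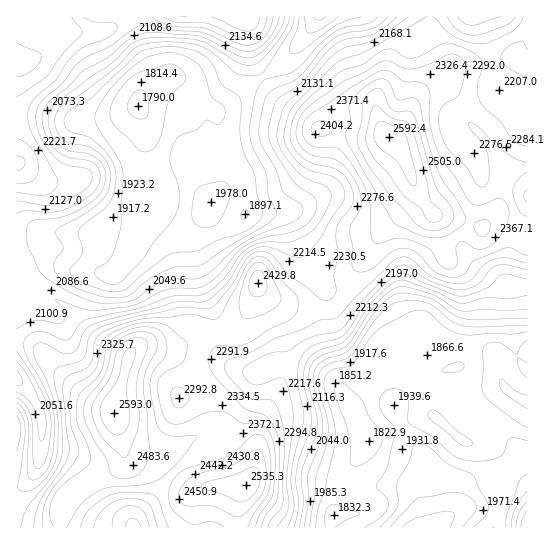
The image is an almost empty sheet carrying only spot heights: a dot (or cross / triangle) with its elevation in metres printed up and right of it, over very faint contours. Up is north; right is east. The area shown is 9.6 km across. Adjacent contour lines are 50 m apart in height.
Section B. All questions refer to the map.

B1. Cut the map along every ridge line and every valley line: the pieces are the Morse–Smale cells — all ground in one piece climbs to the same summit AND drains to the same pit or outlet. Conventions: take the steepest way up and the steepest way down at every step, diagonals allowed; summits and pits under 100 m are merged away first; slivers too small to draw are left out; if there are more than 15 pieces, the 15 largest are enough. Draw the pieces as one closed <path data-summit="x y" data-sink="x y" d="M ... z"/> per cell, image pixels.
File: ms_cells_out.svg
<path data-summit="114 413" data-sink="138 106" d="M175 79l-6 0-16 9-10 7-4 7 0 7 8 14 1 15-4 11 0 30-4 14 3 32-7 16-13-6-20-4-5 2-45 0-20 10-16 2-1 96 7 0 12 6 44 44 11 8 20 8 5 6 5 24 6 11 8 4 24 4 19 15 17-14 30-14-5-10-7-4 4-4 1-8-1-18-11-16-23-23-28-11-15-2 6-2 21 3 9-1 11-6 8-8 23-2-4-20-14-32-6-33-6-7 16 0 32-15 10-11 0-18-1-13-4-9-17-16-4-7-3-15 1-25-23-14-13-15z"/><path data-summit="389 137" data-sink="138 106" d="M429 32l-10 1-12 7-15 18-5 19-11 22 1 18 8 18-24 1-23-7-17 0-15-12-20-12-14-14-9-14-14 8-32 26-1 24 3 15 24 28 2 35 38 0 6 6 12 31 23 37 2 24 8 0 10-10 9-16 7-20 15-23 7-10 30-27 5-14 17 24 29 5 18 8 10-7 7 0 30 13 0-101-9-8-12-24-8-11-7-28-34 5-9 6-1-11-11-20z"/><path data-summit="17 61" data-sink="138 106" d="M137 16l-121 1 1 228 16-2 20-10 45 0 5-2 20 4 13 6 7-16-3-32 4-14 0-30 4-11-1-15-8-14 0-8 13-22 0-13z"/><path data-summit="389 137" data-sink="527 402" d="M417 191l-5 14-29 26-8 11-15 23-7 20-9 16-10 10-9 0 0 16 6 28 10 38 8 11 0-3 18-20 4-10 11 1 11-3 38-24 15-1 36 4 9 4 5 5 3 10 3-4 26-12 0-116-30-14-7 0-10 7-18-8-29-5z"/><path data-summit="246 485" data-sink="527 402" d="M285 364l-15 1-13 9-4 23-17 36-11 10 22 39-8 17-1 29 92 0 5-14 0-13 4-16 5-11 15-16 10-17-26-46-3-8-9-8-24-11z"/><path data-summit="527 527" data-sink="527 402" d="M446 344l-15 1-38 24-11 3-11-1-4 10-18 20 0 5 20 34 44-21 10-4 8 0 32 26 24 6 5 4 4 10 1 24 3 6 0 16-5 20 32 1 1-126-15-7-10-10-6-26-6-7-14-5z"/><path data-summit="427 527" data-sink="527 402" d="M431 415l-12 1-50 23-6 14-15 16-9 16-4 16 0 13-4 8 0 6 164-1 5-20 0-16-3-6-1-24-4-10-10-7-19-3z"/><path data-summit="114 413" data-sink="17 378" d="M23 341l-7 1 0 185 43 1 1-14 4-13 19-16 36-17 5-6 0-9-11-43-27-14-51-49z"/><path data-summit="389 137" data-sink="319 17" d="M429 16l-111 0-10 17-17 21-13 13-15 10 9 14 14 14 20 12 15 12 17 0 23 7 24-1-9-25 1-15 10-18 6-22 14-15 12-7 9-2z"/><path data-summit="258 283" data-sink="138 106" d="M271 212l-25 1-11 11-20 11-18 5-10-1 6 7 6 33 14 32 5 21 15-3 10-8 15-36 15 14 17 8 19 4 16-1-1-23-23-37-12-31-6-6z"/><path data-summit="246 17" data-sink="138 106" d="M245 16l-107 0 6 29 8 21 0 13-9 15 2 1 24-16 6 0 6 2 13 15 24 15 13-10 18-16 14-8-11-22-4-33z"/><path data-summit="258 283" data-sink="527 402" d="M258 285l-15 36-10 8-16 4 2 14 8 15 8 6 14 4 9 0 17-8 27 3 25 9 11 9 1-4-12-43-2-27-16 0-19-4-17-8z"/><path data-summit="114 413" data-sink="134 527" d="M122 440l2 13-1 12-8 6-38 18-13 12-4 13 1 14 72 0 3-11 19-19 10-16 11-11-7-8-11-7-28-5-5-4z"/><path data-summit="114 413" data-sink="527 402" d="M217 332l-23 1-8 8-11 6-9 1-21-3-6 2 15 2 23 8 19 16 20 26 1 18-1 8-4 4 6 3 8 11 7-6 11-20 9-20 6-24-16-2-16-8-7-12z"/><path data-summit="246 485" data-sink="138 106" d="M225 443l-31 14-18 14 17 17 6 1-4 4 0 28 2 7 40-1 2-28 8-17z"/>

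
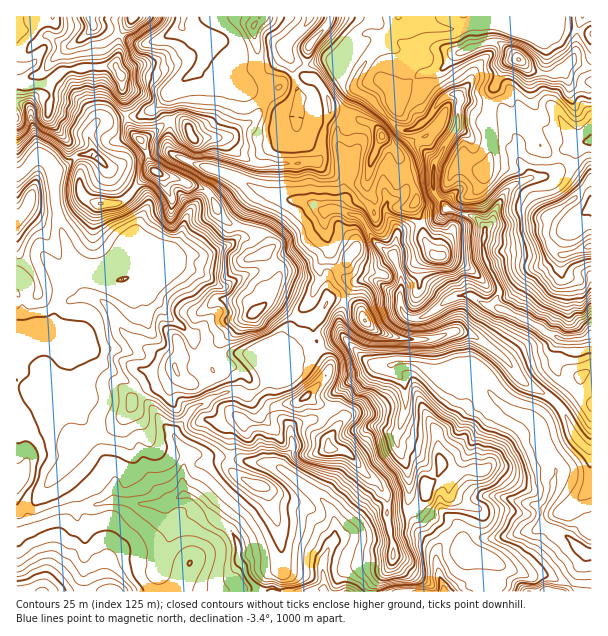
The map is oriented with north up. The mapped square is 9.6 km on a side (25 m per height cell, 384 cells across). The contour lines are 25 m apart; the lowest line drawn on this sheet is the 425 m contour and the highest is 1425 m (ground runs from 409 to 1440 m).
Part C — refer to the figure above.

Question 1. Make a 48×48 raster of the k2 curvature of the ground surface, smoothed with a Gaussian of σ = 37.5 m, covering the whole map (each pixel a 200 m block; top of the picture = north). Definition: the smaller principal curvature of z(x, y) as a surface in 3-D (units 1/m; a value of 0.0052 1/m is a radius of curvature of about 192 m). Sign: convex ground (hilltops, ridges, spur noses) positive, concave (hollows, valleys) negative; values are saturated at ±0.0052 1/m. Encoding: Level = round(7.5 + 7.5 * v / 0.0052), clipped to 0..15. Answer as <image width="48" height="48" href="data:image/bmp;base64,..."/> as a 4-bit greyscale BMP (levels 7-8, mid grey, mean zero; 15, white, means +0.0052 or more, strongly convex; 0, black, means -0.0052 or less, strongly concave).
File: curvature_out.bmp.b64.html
<image width="48" height="48" href="data:image/bmp;base64,Qk32BAAAAAAAAHYAAAAoAAAAMAAAADAAAAABAAQAAAAAAIAEAAATCwAAEwsAABAAAAAAAAAAAAAAABEREQAiIiIAMzMzAERERABVVVUAZmZmAHd3dwCIiIgAmZmZAKqqqgC7u7sAzMzMAN3d3QDu7u4A////AHiIdniHZ3d3d4QgIyGFaGECYneIhiIFeGeHdndmd3d3d2OYmIKHdoh4Yod3d3h3Z2d3dnd3d3eIdzZ3d3OHdml3RYh4h3h3d2d3dniHd2eIeDd3d3Vndnh1RYh4d3h3ZHd3dnd4d3d3hzd3h3dWdlZVZXdUNFZ1SGd4dnd3d3d3U2d3h3dXZXdWd2Z4dlRGZ2ZWZniHd3h2R3d3d3hXZndIdFaId3V4d2eHZlVVVVZld3d3d3VmdmcmdIZmREVHd3WId4d4h3ZndmiIdkZndogWhXZFV3dHeIR4d3d3d3Z3d4eGQ1ZXeIcXd3aIeHZnd3Z3d3d3d4Z3d1RENXdmdnYnWHaJeGZmZ3dniHd3eHdWZUVVNoiHh1RWeIV4h1dmeHZ4iHd3eHVmd2hXU2hmZ2N2d2ZndmZmhnd3d3eHd1R3h3doNXZzI0RmiEdmZnZnhXd3d3d4dUY5Z4d2RUVohmY3d2Vmd2ZXdXd3d3d4c4cyaHV3eHZ3h2gYdWZnZmVoZXd3h3d4V4aGIkRlV4UmR2goZnd3ZXd2V3d3d3d1d3iHd2hmVGdyRWVHVnd2WIdld3h3d3ZYd3hnh3dnd0eXVFVlVndleHZmiHiHd3Z2VndndmZ3d2WXEjMjRVVGeHdnd3d3d3ZndkhXdURXd3ZQFmZ3d2Vnd4dlV3d3d3eHdHc2ZnZTZ3UweYZnd4d3d4QCMXd3d3eHZmN2Z4mGR3g0qVQgR4d3dQJmc3d2h2d3dliHVWiIZGdTh2QWAnhTE2h3ZGiGh3dndnh2hYd4hkeEd2NJgwEVN2eHdGd2d2Z3d2d2Mld4d0Z1RRMnZmR2F3eJdWd2d3d3eHZlWFRniFVlZYQ2VWVwaId3ZGdnd3d3d3d2WJh2iFVYdlCGinZQZ3Z3ZXZnZ3d3d3ZmQ2eIVWdXlgFniYc0d2aHaHZ2Z3ZndkR2dzVphWZmgGJ4aHc0d2dmV4Z1ZmZVZWNXeHeHVnWGUIJFRKgiVnd2dnhjZ4d2NYYHhmZlZ3RCB0V2UAAiaGmHZ0hieIh4Qmcjh1VWZVZmd1VqYFqGCGVnhklSiFZXNGKUhlVWZ3d2d0hXByWII4dVdjdTeGZlSHeVMiNVZld1Z1h3CHaIZCRmWEVUOWRUeWUAFGeHeHhlWEd3BYeId1d2VmREQSZzQwBHWHdmZmdWR1aEMIdndnh2dmJGhkhWlRaYZ4Z2d2dHZYVUgTdnZ3hnZoB2RVdHdjaWZ4Z2d3dIdZEDeAN3d3d2ZpC3dlVCNXeGd3d2d3ZmhxOEGBeHZ3d0diB4dWRWQlVVZmZ2ZnaFgih3RDRnZ2dVdWRmRWSYdUZ3d3d4dWd0I2h3chOHZWZWd2Z3RnR3VVV3d3d4hHc1SIh3d3NXVHV2dnY4aXWIVnZnd3d2ZmVHR3d3eGZGVnVodmdTZ2aFZ3d2d3d2VVNndHd3dodCepVXhXWFNnZjBGd3d3Z1VZVWd2d3d3h1WFRldXdGc0ZEUzZnd2dWYmdlZmd3dlZmQ0Z2ZHd4Zidqh1R4d2eHdyWGZ4Z3d3ZmZ3d2dw=="/>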